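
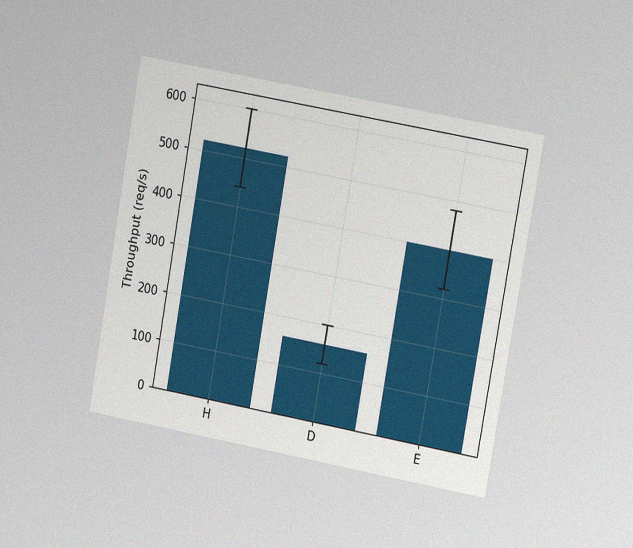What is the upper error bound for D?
The chart is tilted about 10° clockwise and viewed at a slight angle, with some photo noise. The D bar's upper whisker reaches 200req/s.

200req/s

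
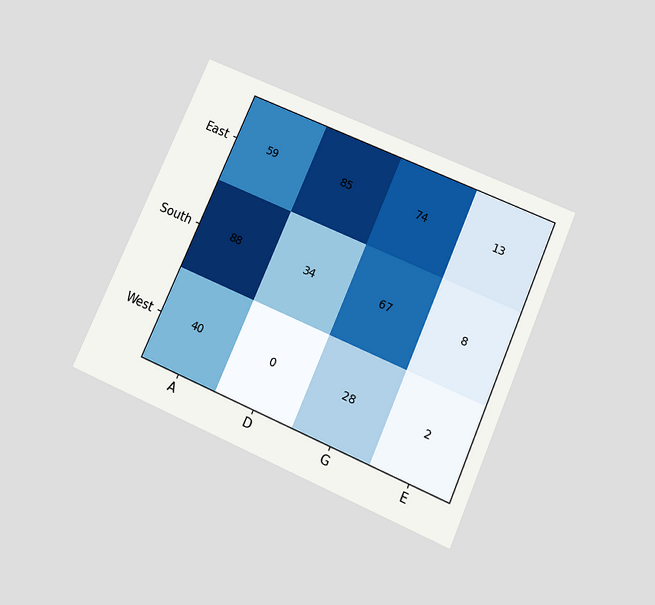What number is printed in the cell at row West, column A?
The chart is tilted about 24° clockwise and viewed slightly from below. The (West, A) cell reads 40.

40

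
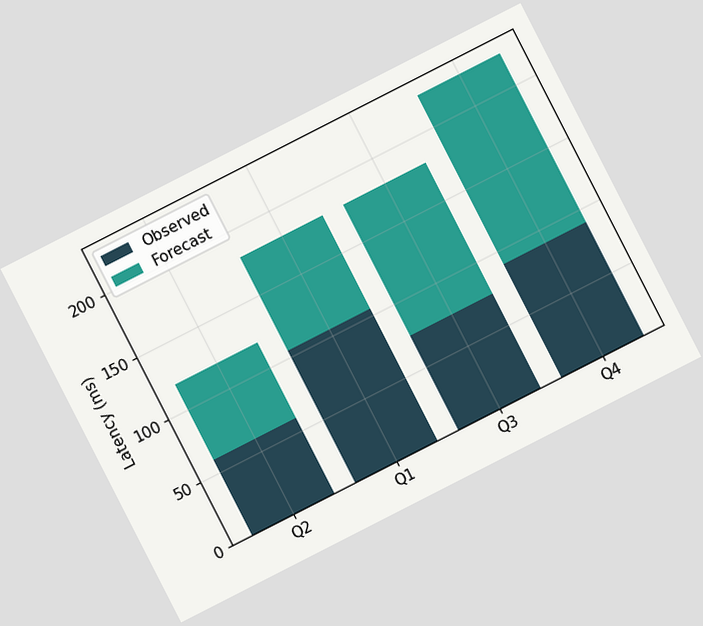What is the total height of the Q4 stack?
225ms

The chart is tilted about 27° counter-clockwise. The Q4 stack's top reaches 225ms on the y-axis.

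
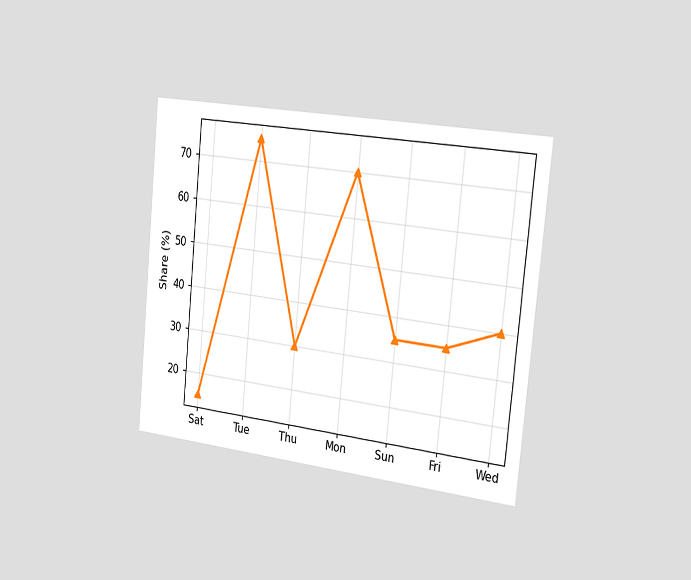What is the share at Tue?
The chart is tilted about 6° clockwise and viewed slightly from the right. At Tue, the line is at 75%.

75%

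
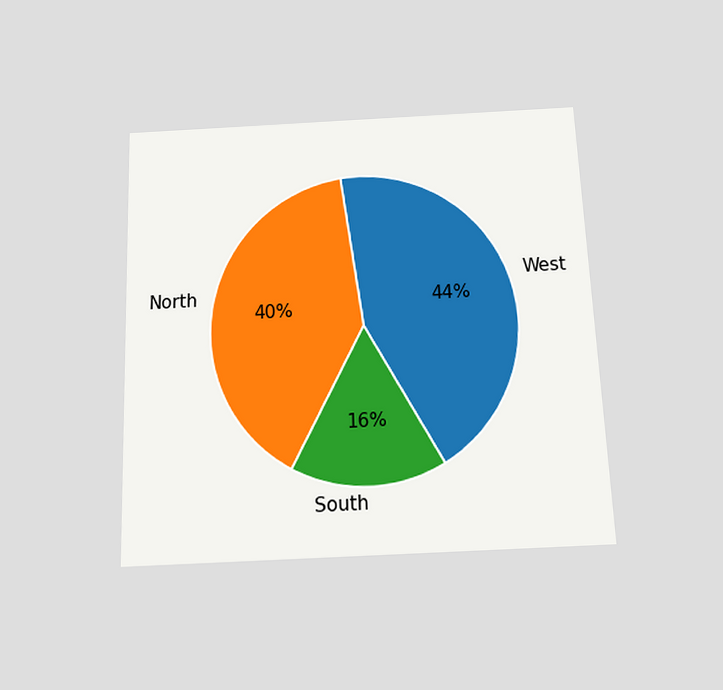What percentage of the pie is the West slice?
The chart is tilted about 2° counter-clockwise and viewed slightly from below. The West slice takes up 44% of the pie.

44%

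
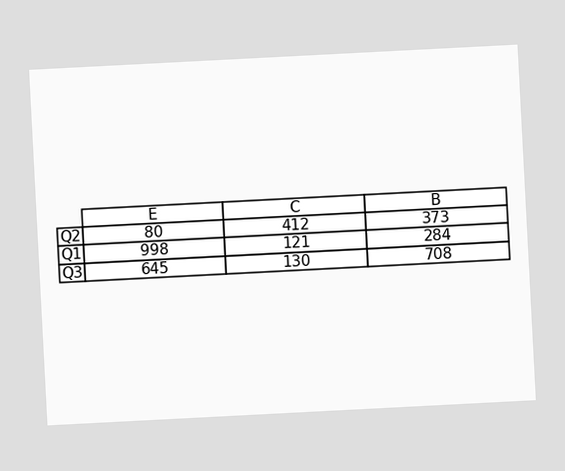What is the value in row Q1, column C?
121

The chart is tilted about 3° counter-clockwise. The (Q1, C) cell reads 121.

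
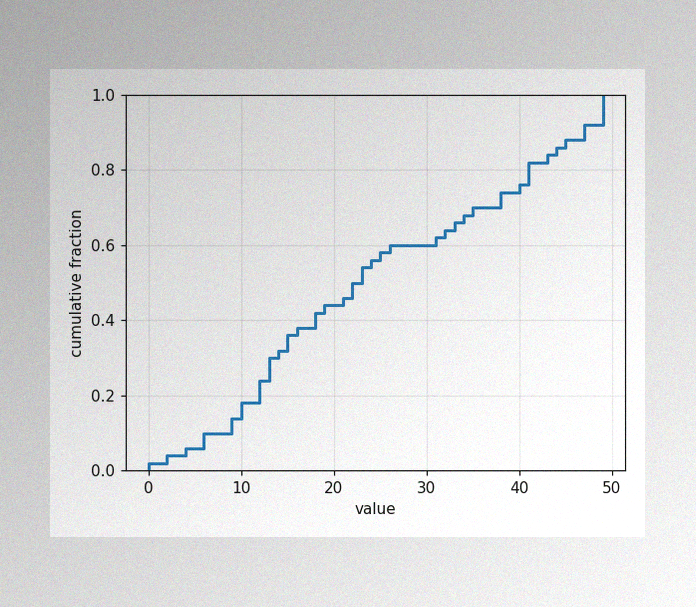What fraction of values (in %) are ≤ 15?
36%

The image has some photo noise and uneven lighting. At x=15 the ECDF step is at 36%.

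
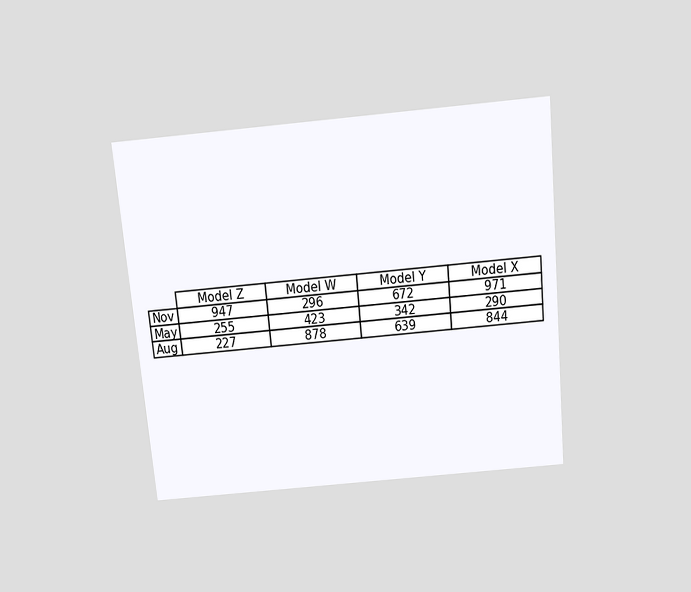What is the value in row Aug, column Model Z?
227

The chart is tilted about 5° counter-clockwise and viewed slightly from above. The (Aug, Model Z) cell reads 227.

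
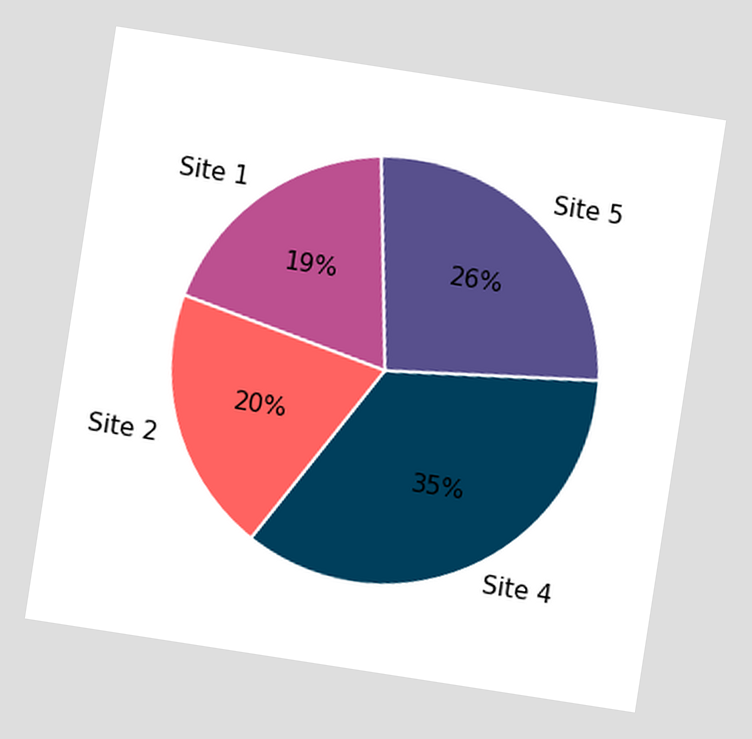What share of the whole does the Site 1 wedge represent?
The chart is tilted about 9° clockwise. The Site 1 slice takes up 19% of the pie.

19%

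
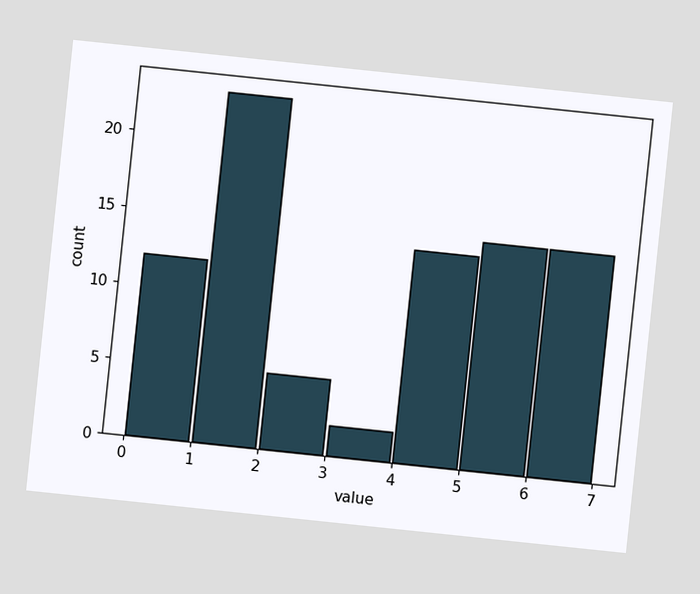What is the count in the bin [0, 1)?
12

The chart is tilted about 6° clockwise. The [0, 1) bin has height 12.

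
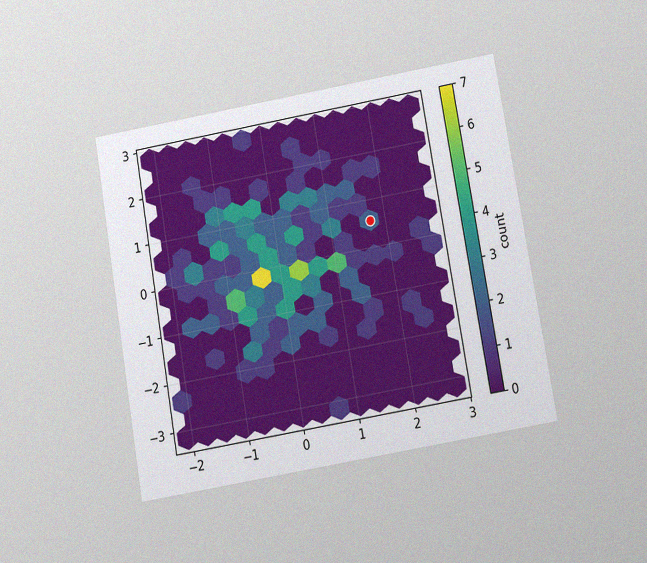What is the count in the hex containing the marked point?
The chart is tilted about 10° counter-clockwise and viewed at a slight angle, with some photo noise. The marked hex reads 2 on the colorbar.

2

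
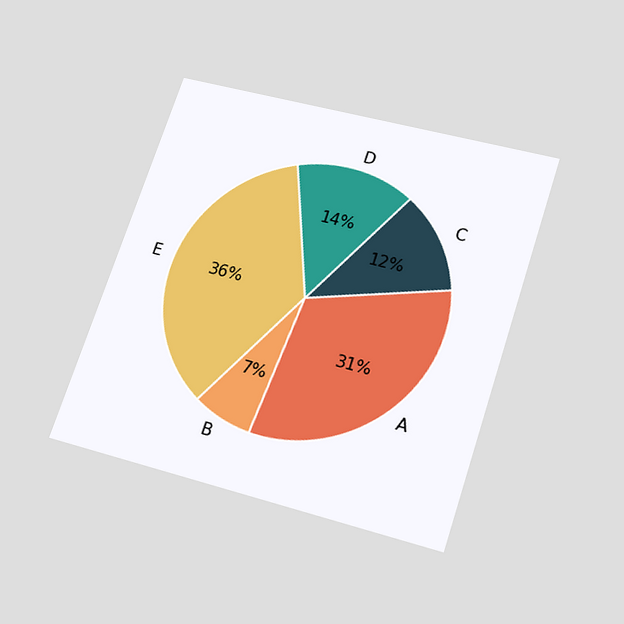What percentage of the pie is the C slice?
12%

The chart is tilted about 18° clockwise and viewed slightly from below. The C slice takes up 12% of the pie.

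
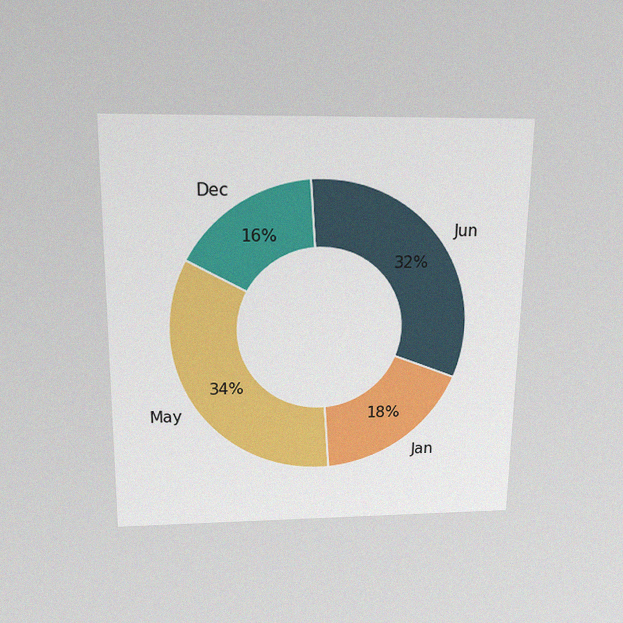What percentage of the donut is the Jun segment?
The chart is viewed slightly from above, with some photo noise. The Jun segment takes up 32% of the ring.

32%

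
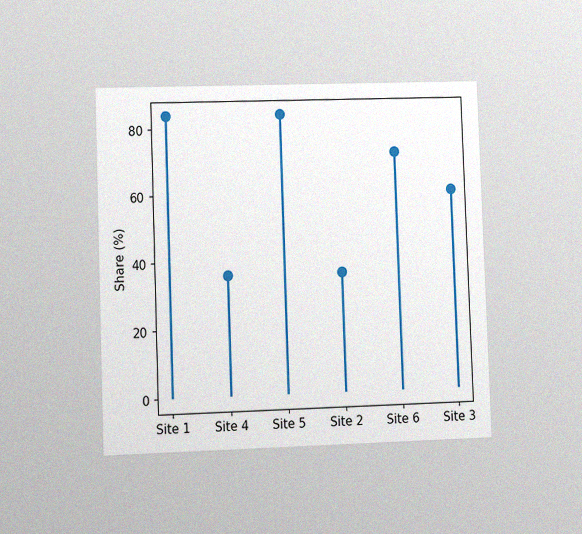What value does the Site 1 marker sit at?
The chart is tilted about 2° counter-clockwise and viewed at a slight angle, with some photo noise. The Site 1 marker sits at 84%.

84%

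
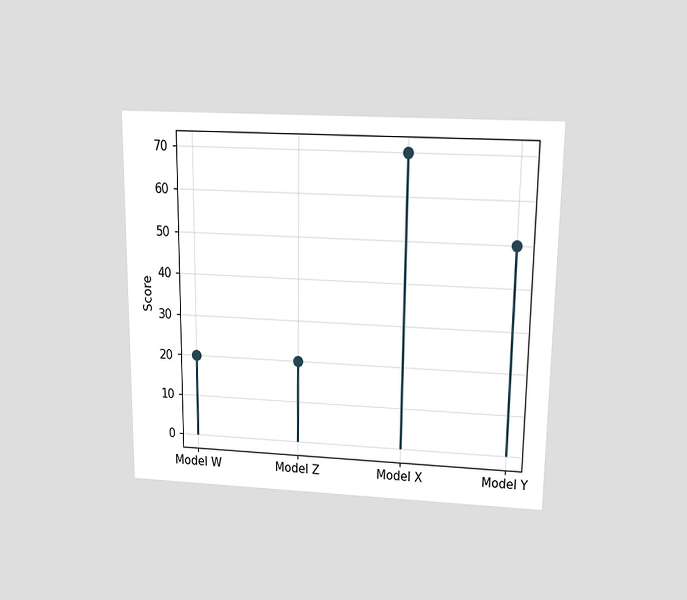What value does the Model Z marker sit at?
20

The chart is viewed slightly from above. The Model Z marker sits at 20.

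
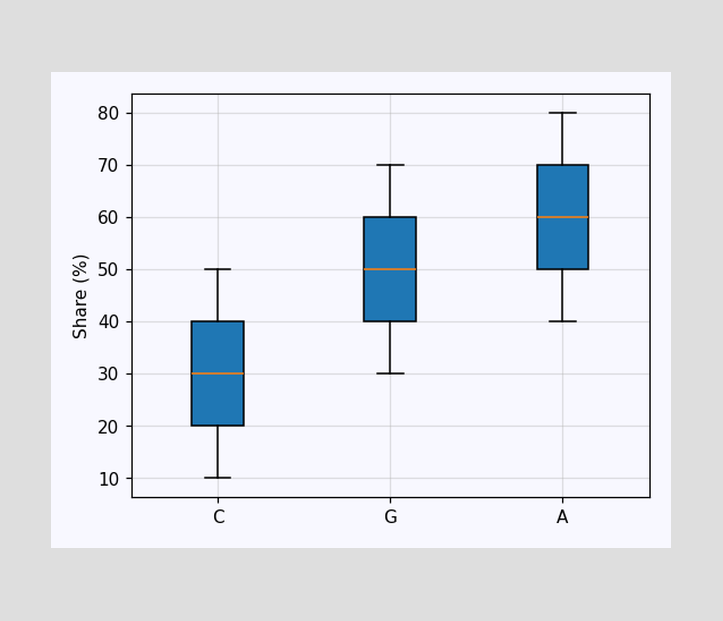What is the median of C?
30%

The median line in the C box sits at 30%.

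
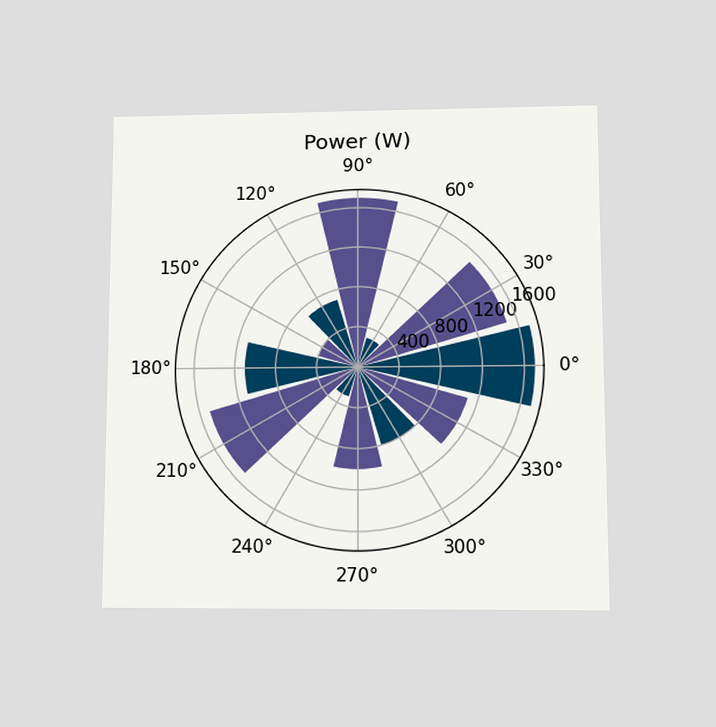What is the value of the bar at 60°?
The chart is viewed slightly from below. The bar at 60° reaches 300W on the radial axis.

300W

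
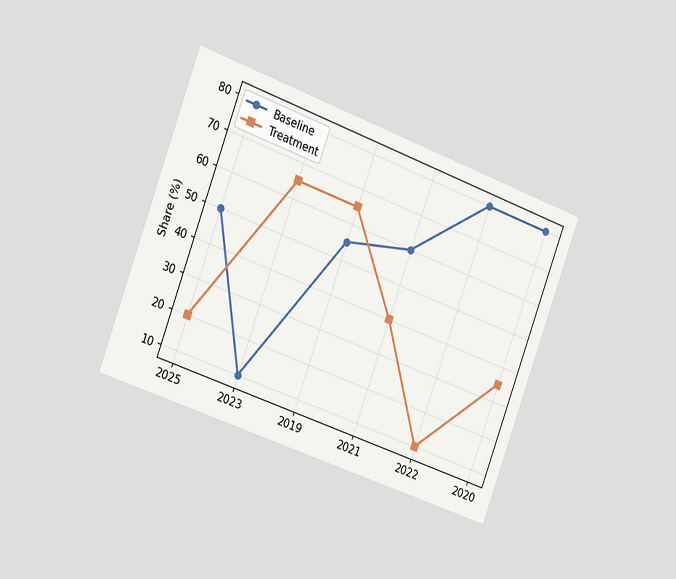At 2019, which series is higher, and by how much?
The chart is tilted about 20° clockwise and viewed slightly from the left. At 2019, Treatment sits above the other line by 10%.

Treatment, by 10%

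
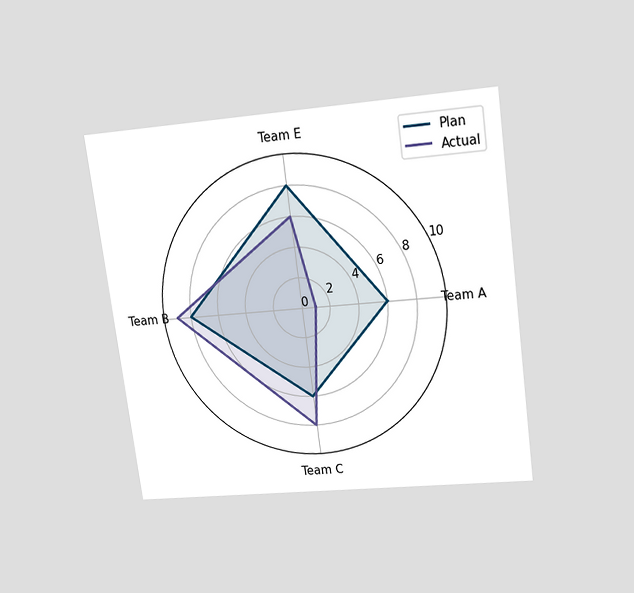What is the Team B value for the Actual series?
9

The chart is tilted about 8° counter-clockwise and viewed slightly from above. On the Team B axis, Actual reaches 9.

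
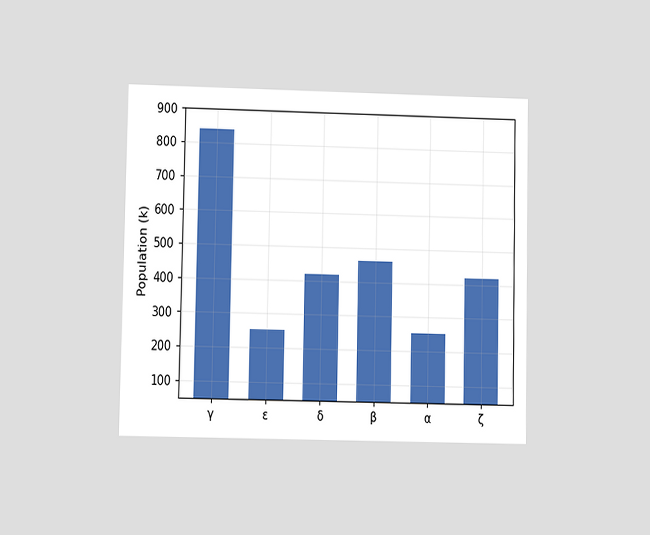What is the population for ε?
252k

The chart is viewed at a slight angle. Reading along the chart's y-axis, the ε bar reaches 252k.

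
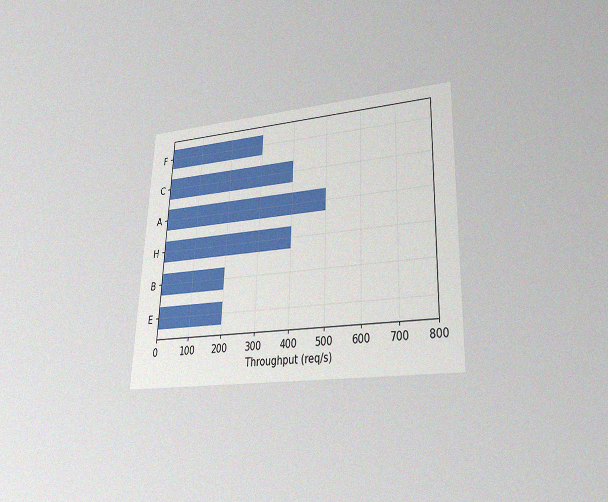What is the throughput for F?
The chart is tilted about 2° clockwise and viewed at a slight angle, with some photo noise. Reading along the chart's x-axis, the F bar reaches 300req/s.

300req/s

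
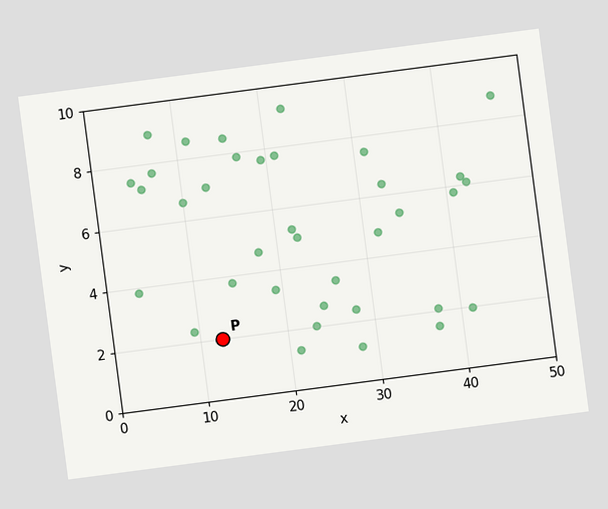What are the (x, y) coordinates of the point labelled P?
The chart is tilted about 7° counter-clockwise. Following the gridlines from P to each axis, P sits at (12.5, 2).

(12.5, 2)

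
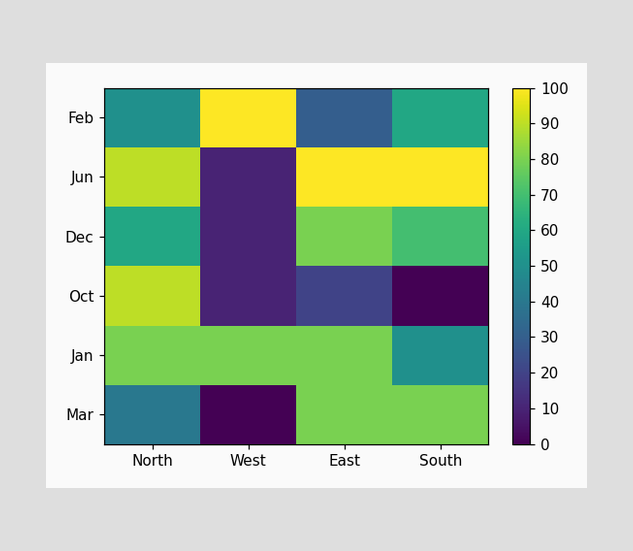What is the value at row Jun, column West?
10

Matching cell (Jun, West) against the colorbar gives 10.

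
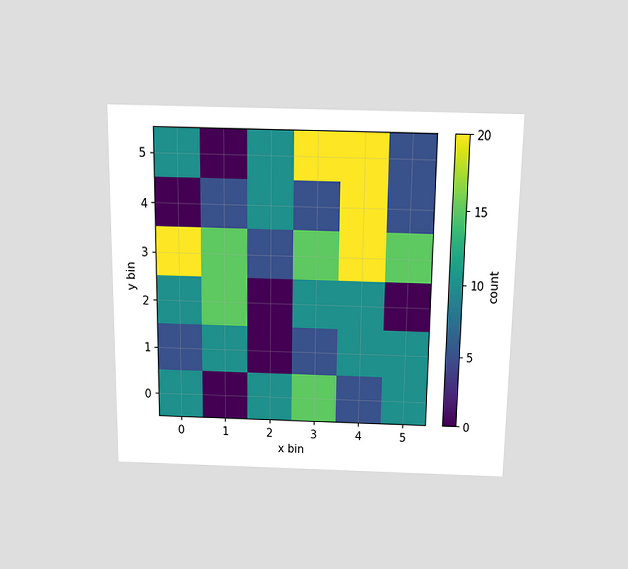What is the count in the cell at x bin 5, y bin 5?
The chart is viewed slightly from above. Matching the cell (5, 5) against the colorbar gives 5.

5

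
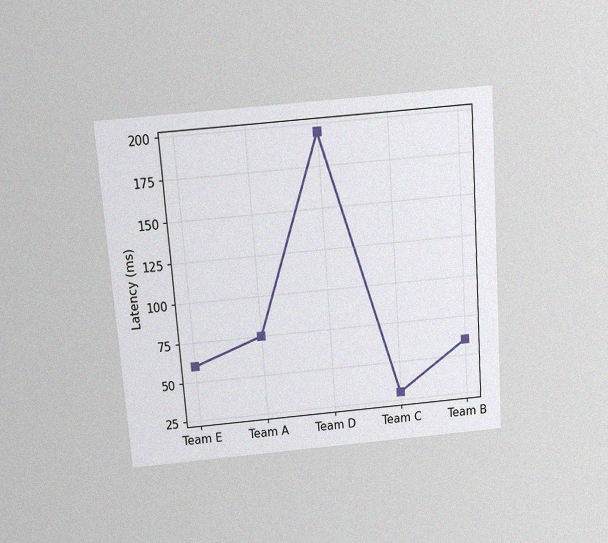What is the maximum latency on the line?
The chart is tilted about 4° counter-clockwise and viewed slightly from above, with some photo noise. The highest point is at Team D, and reading across to the y-axis gives 195ms.

195ms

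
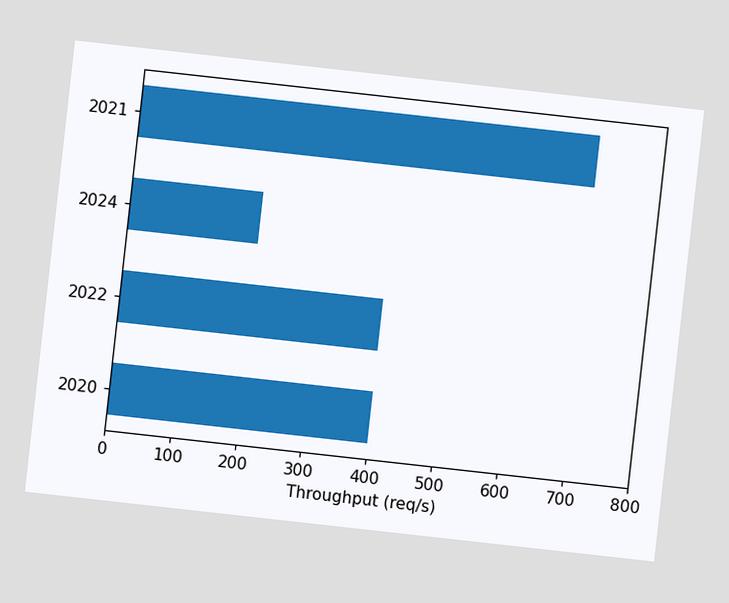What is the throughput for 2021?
The chart is tilted about 6° clockwise. Reading along the chart's x-axis, the 2021 bar reaches 700req/s.

700req/s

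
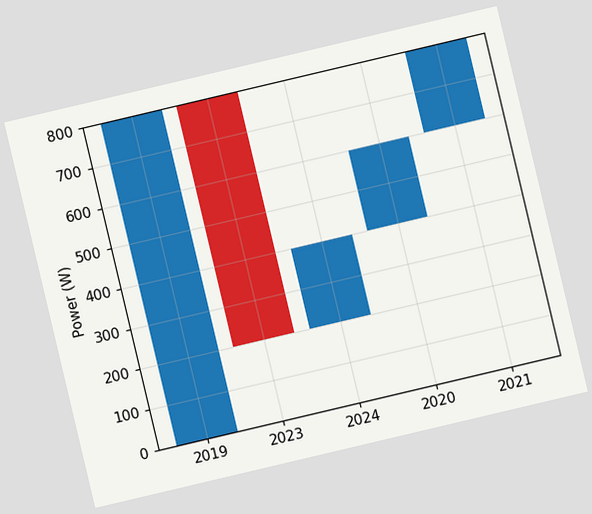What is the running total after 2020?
600W

The chart is tilted about 13° counter-clockwise. After 2020 the running total reaches 600W.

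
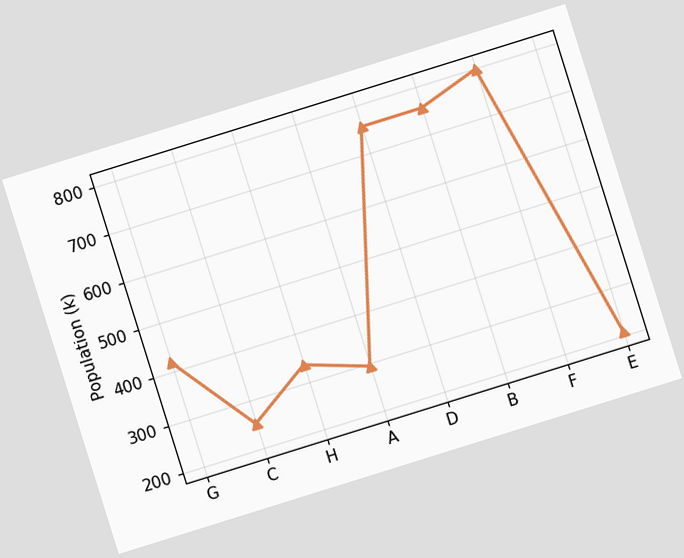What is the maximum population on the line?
The chart is tilted about 17° counter-clockwise. The highest point is at F, and reading across to the y-axis gives 798k.

798k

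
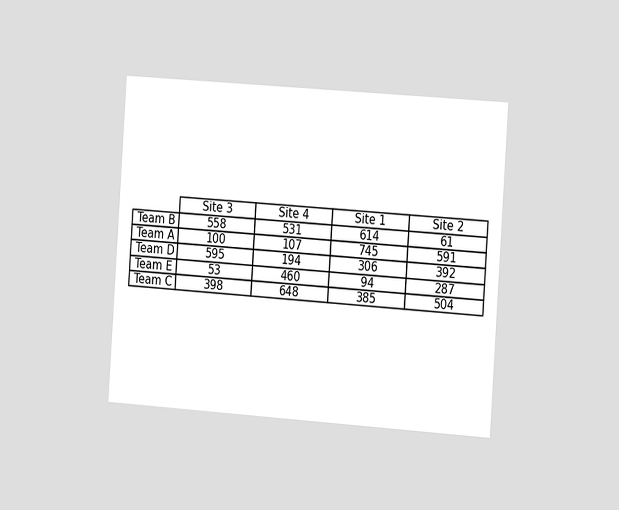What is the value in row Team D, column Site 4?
The chart is tilted about 4° clockwise and viewed slightly from the right. The (Team D, Site 4) cell reads 194.

194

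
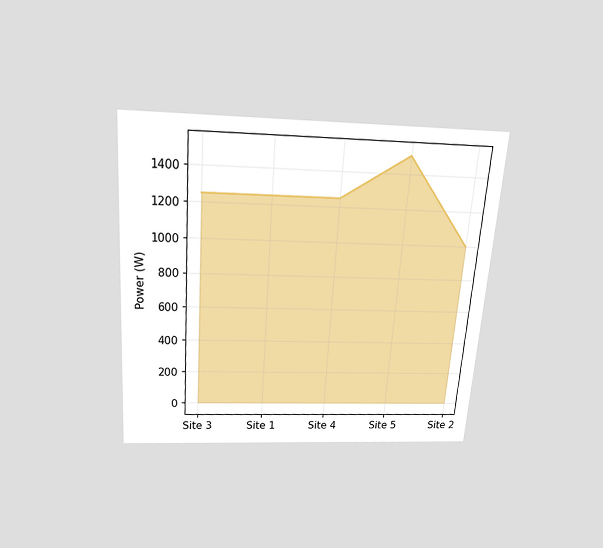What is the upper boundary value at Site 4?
1250W

The chart is tilted about 4° clockwise and viewed slightly from above. At Site 4 the upper boundary is at 1250W.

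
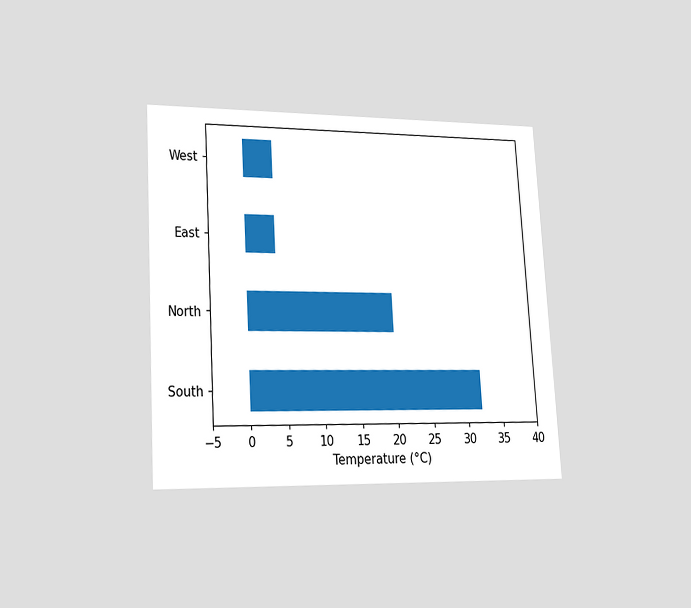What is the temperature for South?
32°C

The chart is tilted about 3° counter-clockwise and viewed slightly from the left. Reading along the chart's x-axis, the South bar reaches 32°C.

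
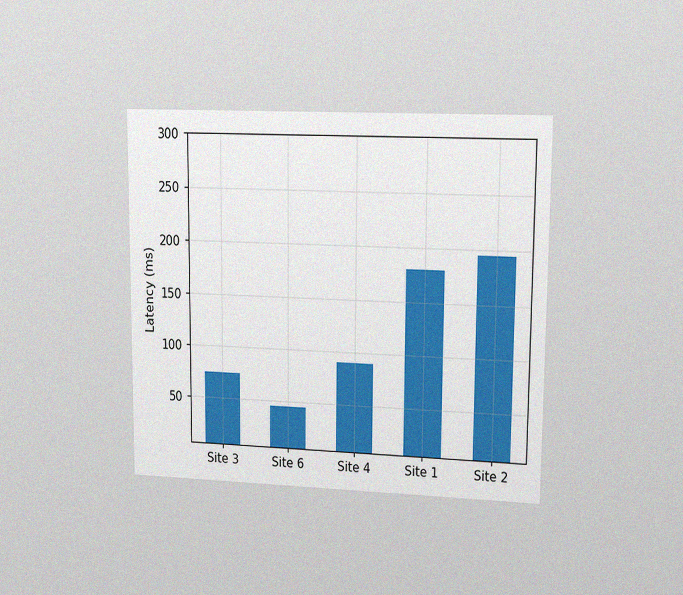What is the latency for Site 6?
The chart is viewed at a slight angle, with some photo noise. Reading along the chart's y-axis, the Site 6 bar reaches 45ms.

45ms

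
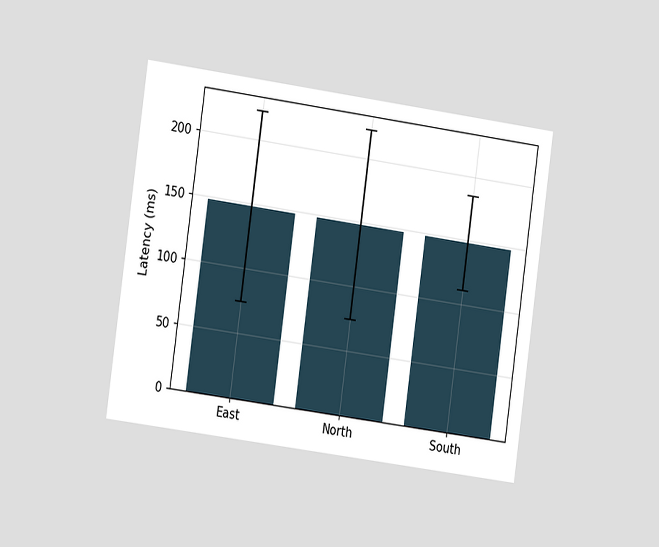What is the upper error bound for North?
222ms

The chart is tilted about 8° clockwise and viewed slightly from the left. The North bar's upper whisker reaches 222ms.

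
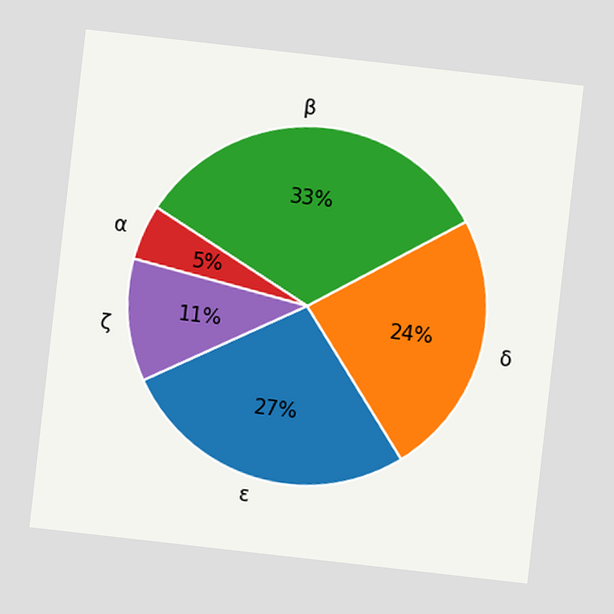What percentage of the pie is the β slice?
The chart is tilted about 6° clockwise. The β slice takes up 33% of the pie.

33%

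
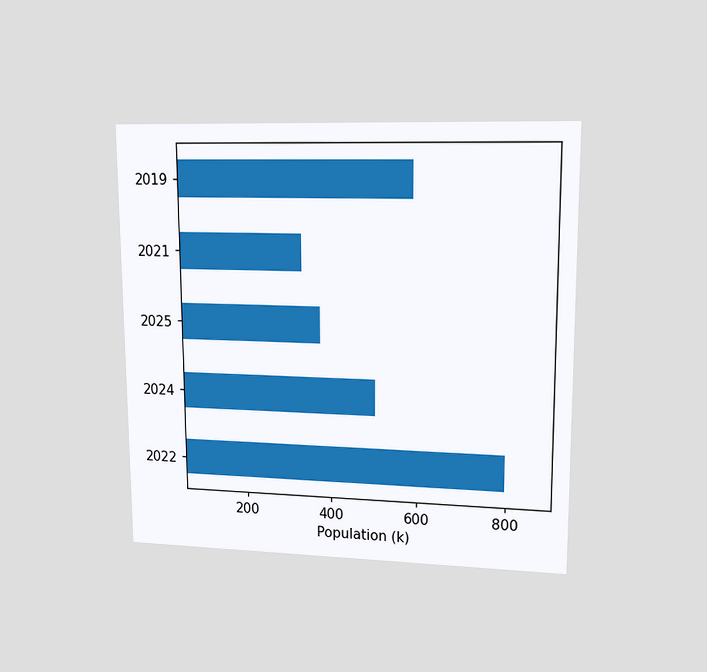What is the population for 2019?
588k

The chart is viewed at a slight angle. Reading along the chart's x-axis, the 2019 bar reaches 588k.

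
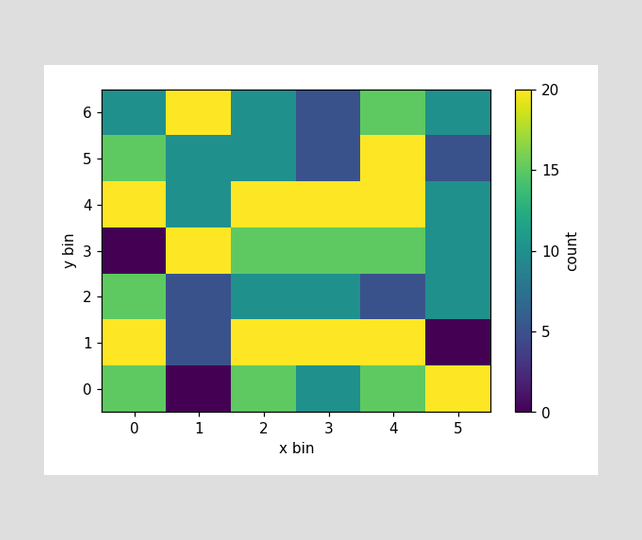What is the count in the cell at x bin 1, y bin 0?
Matching the cell (1, 0) against the colorbar gives 0.

0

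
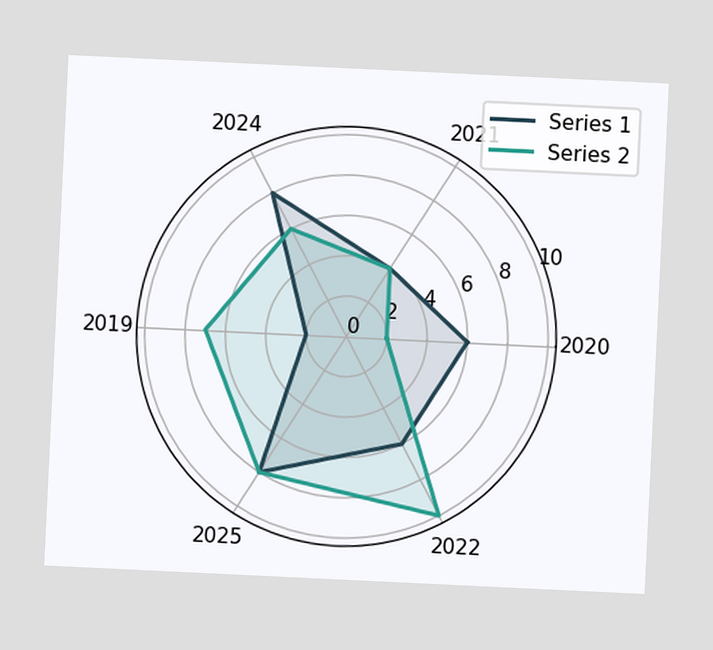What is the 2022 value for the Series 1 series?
The chart is tilted about 3° clockwise. On the 2022 axis, Series 1 reaches 6.

6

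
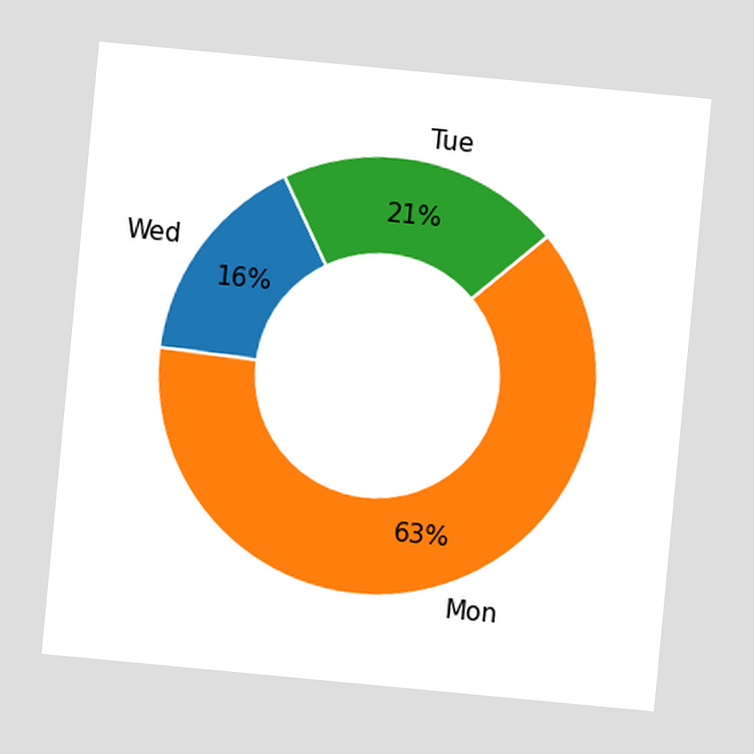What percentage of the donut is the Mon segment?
The chart is tilted about 5° clockwise. The Mon segment takes up 63% of the ring.

63%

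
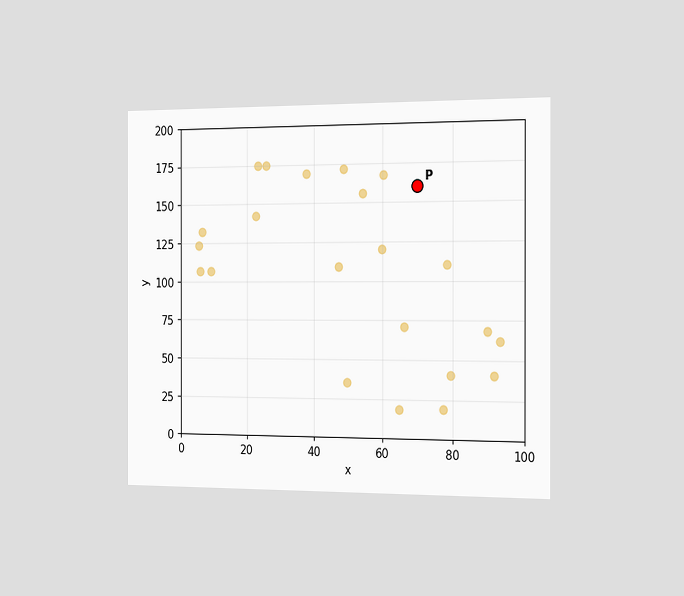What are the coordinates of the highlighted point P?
(70, 160)

The chart is viewed slightly from the right. Following the gridlines from P to each axis, P sits at (70, 160).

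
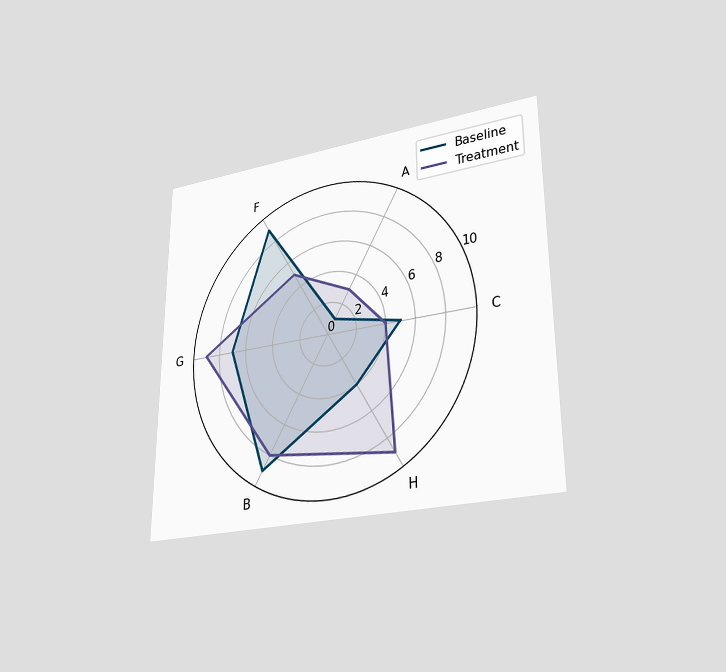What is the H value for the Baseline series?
The chart is viewed at a slight angle. On the H axis, Baseline reaches 4.

4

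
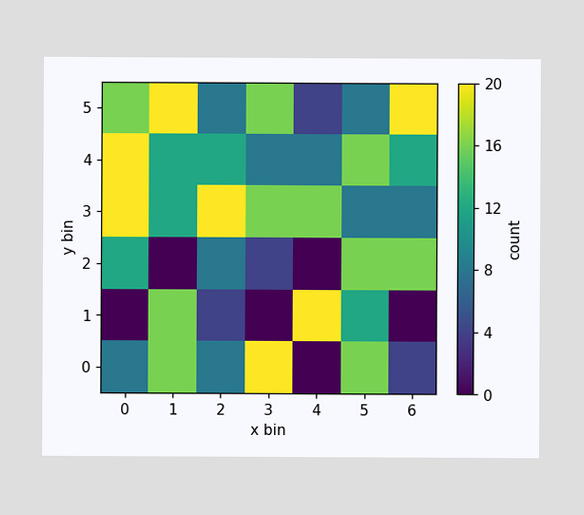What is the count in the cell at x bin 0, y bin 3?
Matching the cell (0, 3) against the colorbar gives 20.

20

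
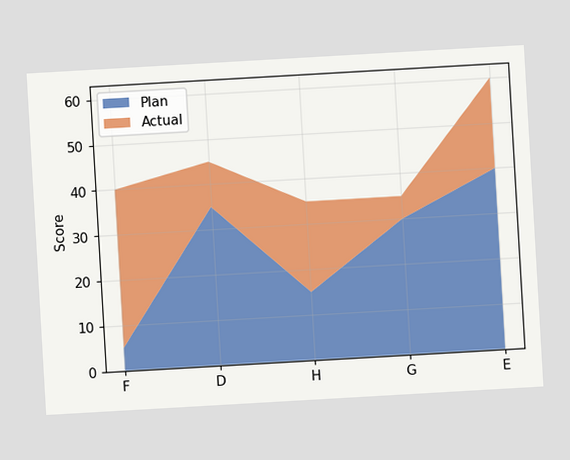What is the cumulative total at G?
35

The chart is tilted about 3° counter-clockwise. The stacked total at G reaches 35.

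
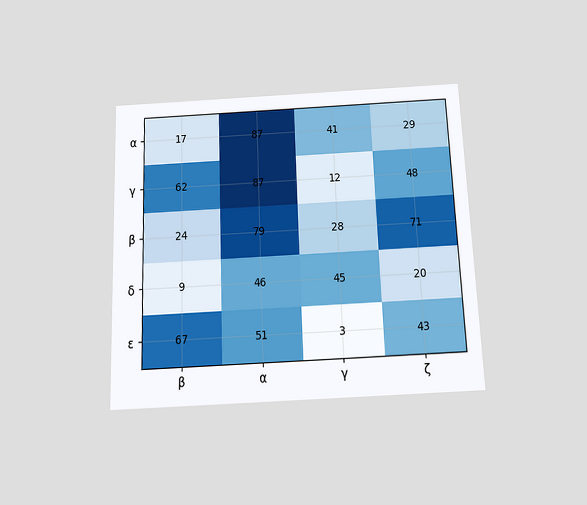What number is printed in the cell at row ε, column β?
The chart is tilted about 2° counter-clockwise and viewed slightly from below. The (ε, β) cell reads 67.

67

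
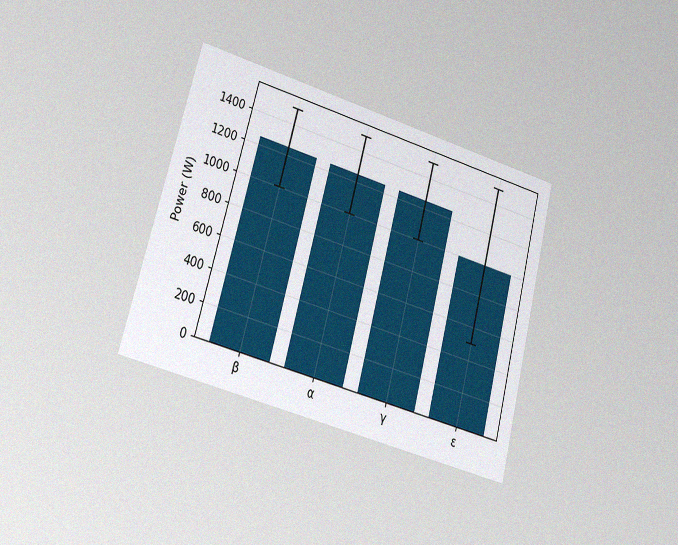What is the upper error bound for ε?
The chart is tilted about 15° clockwise and viewed at a slight angle, with some photo noise. The ε bar's upper whisker reaches 1500W.

1500W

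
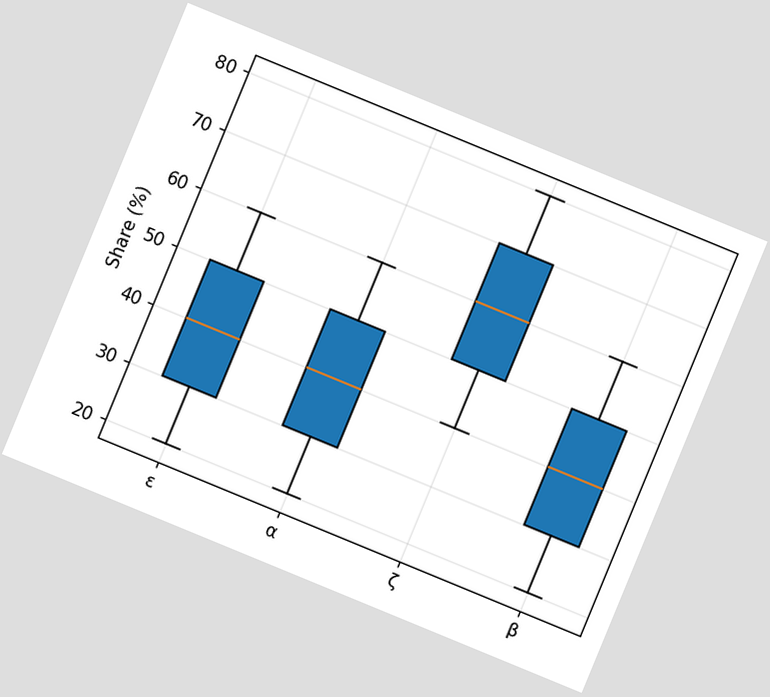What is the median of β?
40%

The chart is tilted about 22° clockwise. The median line in the β box sits at 40%.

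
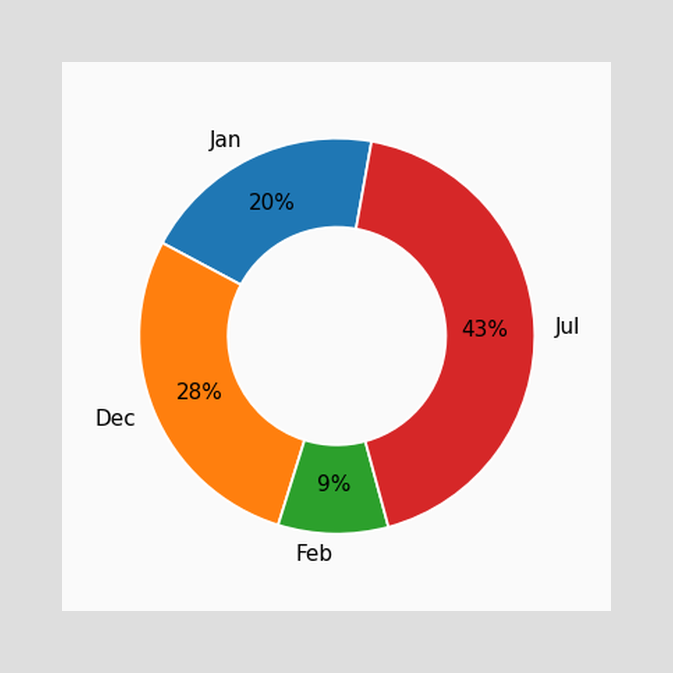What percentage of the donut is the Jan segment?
The Jan segment takes up 20% of the ring.

20%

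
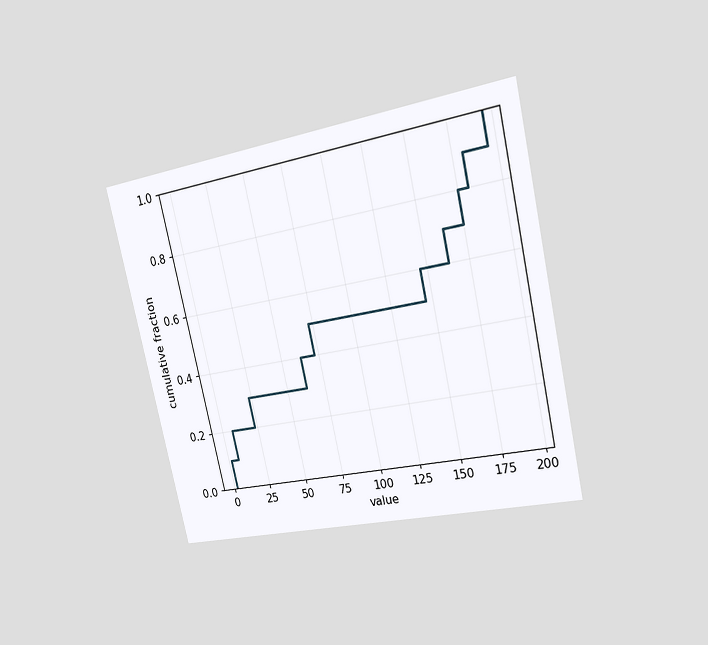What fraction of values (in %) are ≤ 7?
20%

The chart is tilted about 13° counter-clockwise and viewed slightly from the right. At x=7 the ECDF step is at 20%.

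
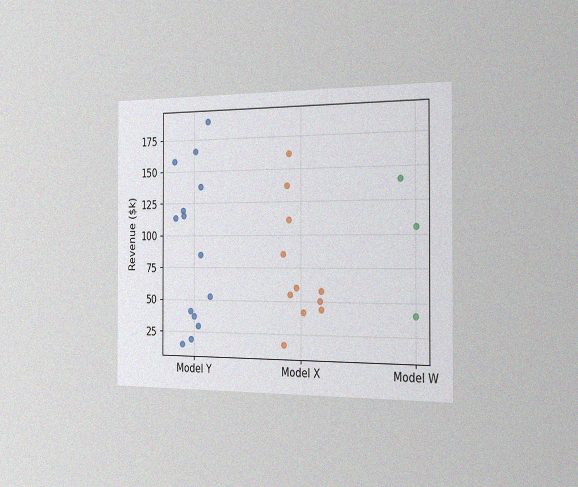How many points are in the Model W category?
3

The chart is viewed slightly from the right, with some photo noise. Counting the markers in the Model W column gives 3.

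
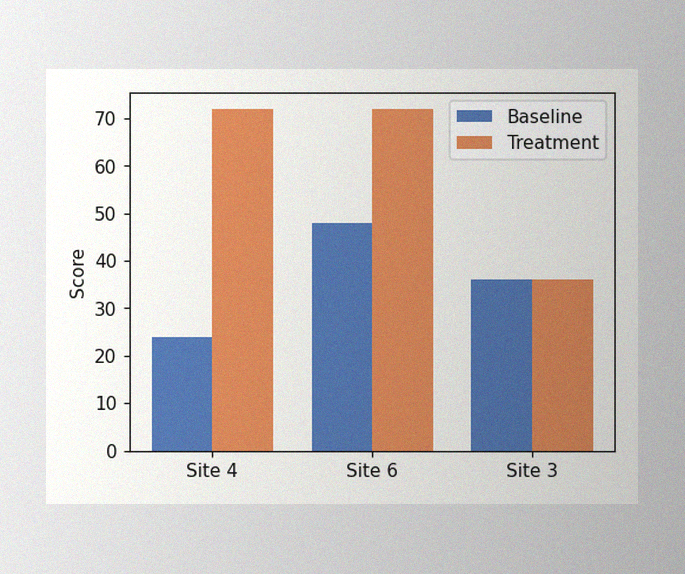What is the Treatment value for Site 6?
The image has some photo noise and uneven lighting. The Treatment bar at Site 6 reaches 72 on the y-axis.

72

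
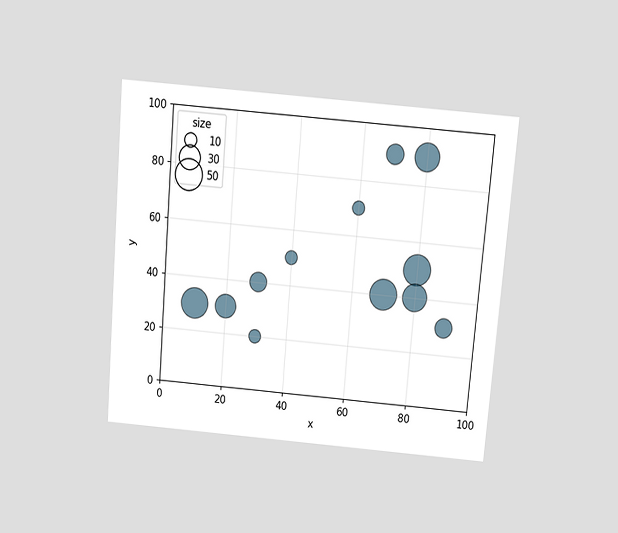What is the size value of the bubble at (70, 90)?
The chart is tilted about 5° clockwise and viewed slightly from above. Matching the bubble at (70, 90) against the size legend gives 20.

20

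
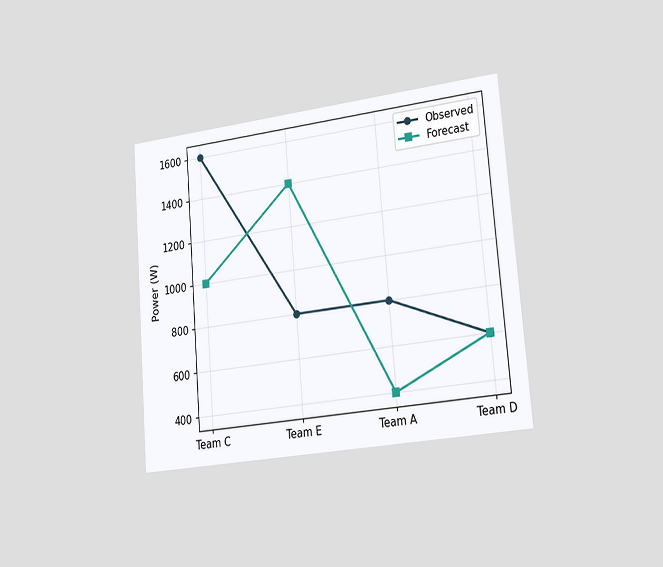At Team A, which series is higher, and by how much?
The chart is tilted about 5° counter-clockwise and viewed slightly from the right. At Team A, Observed sits above the other line by 400W.

Observed, by 400W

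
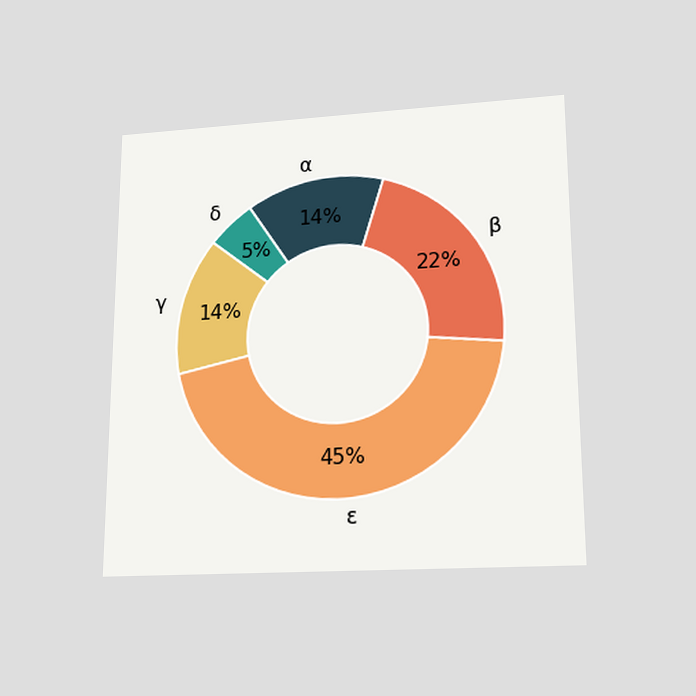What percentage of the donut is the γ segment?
The chart is viewed slightly from below. The γ segment takes up 14% of the ring.

14%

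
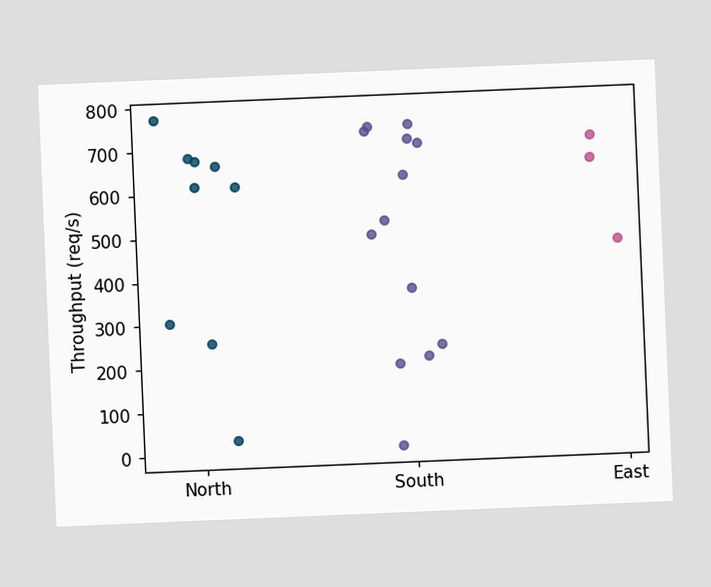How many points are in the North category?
The chart is tilted about 2° counter-clockwise. Counting the markers in the North column gives 9.

9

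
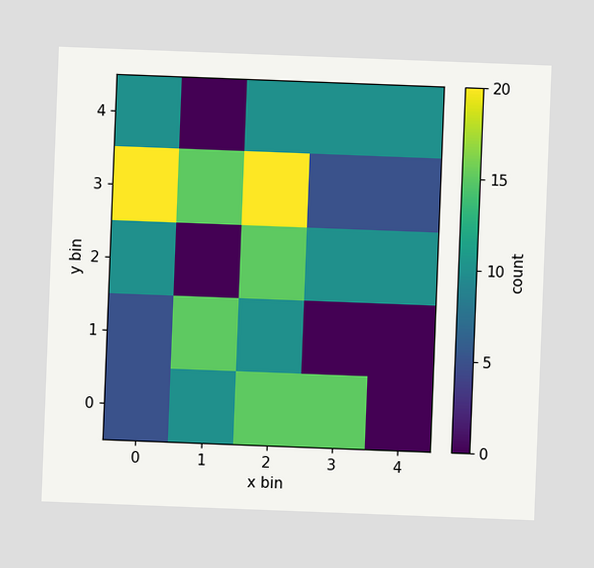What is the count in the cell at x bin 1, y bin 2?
0

The chart is tilted about 2° clockwise. Matching the cell (1, 2) against the colorbar gives 0.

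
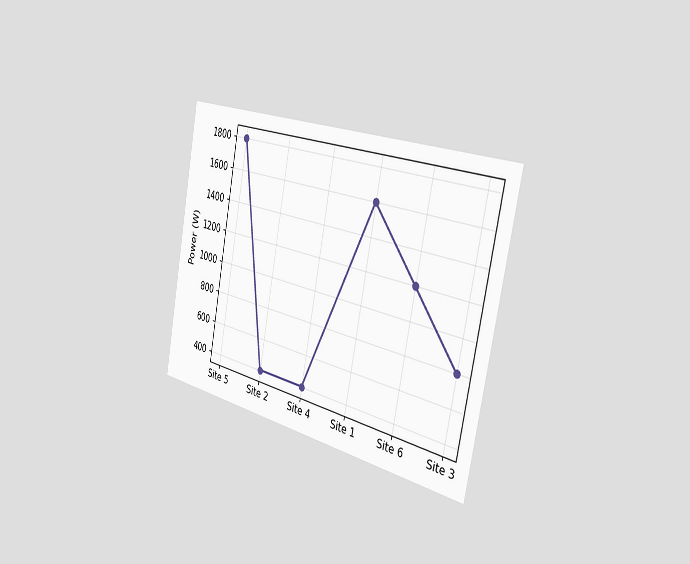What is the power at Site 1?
The chart is tilted about 11° clockwise and viewed slightly from the right. At Site 1, the line is at 1600W.

1600W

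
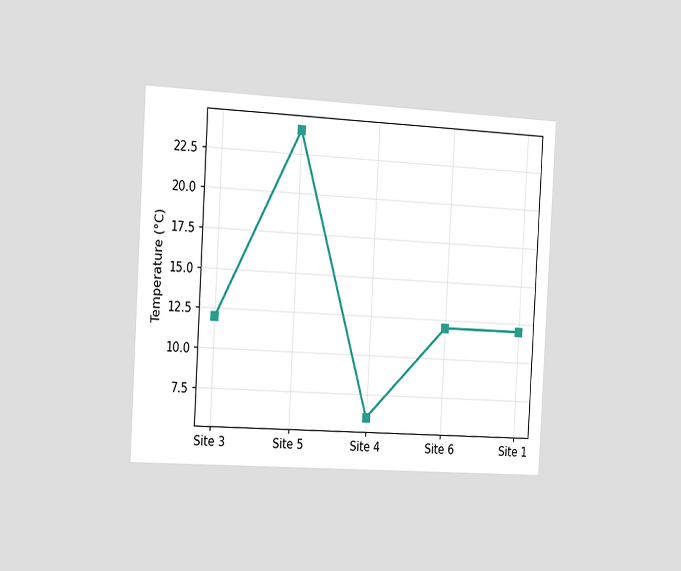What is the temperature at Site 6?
The chart is tilted about 3° clockwise and viewed slightly from the left. At Site 6, the line is at 12°C.

12°C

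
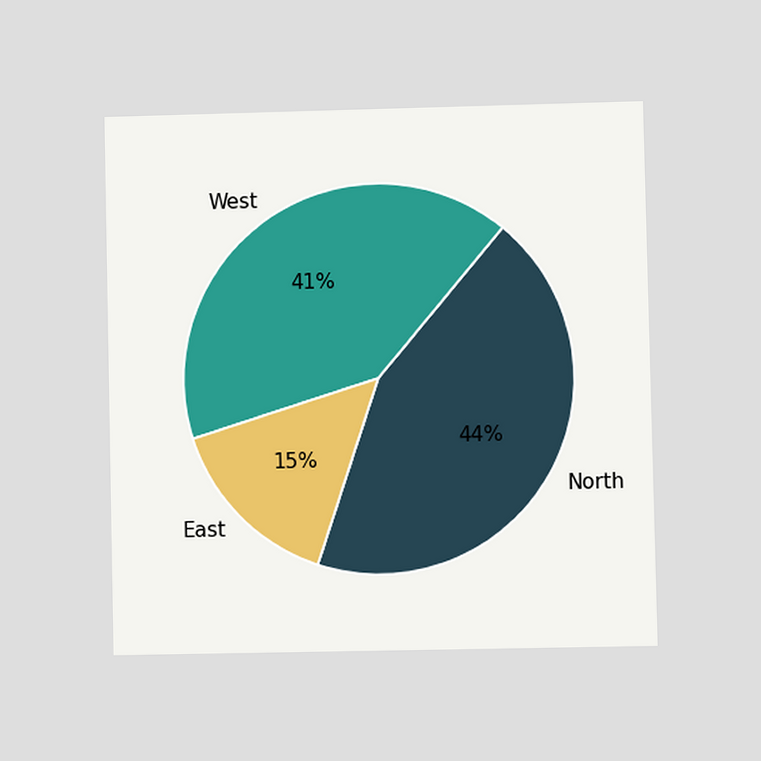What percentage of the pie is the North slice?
The chart is viewed at a slight angle. The North slice takes up 44% of the pie.

44%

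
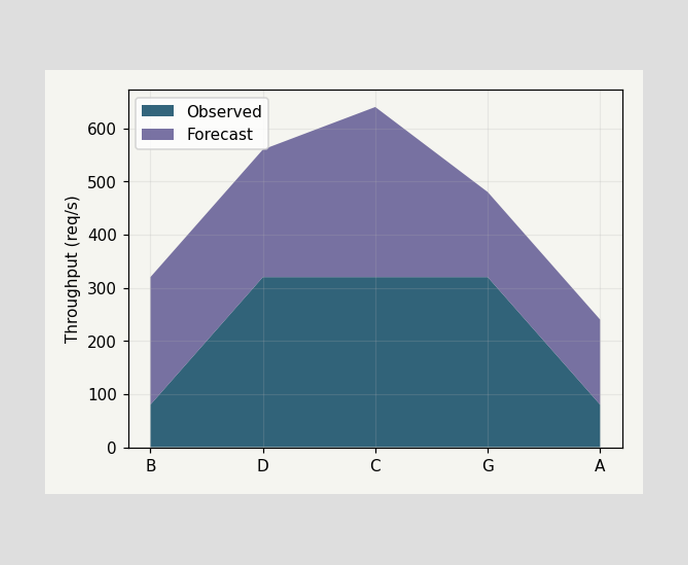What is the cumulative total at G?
The stacked total at G reaches 480req/s.

480req/s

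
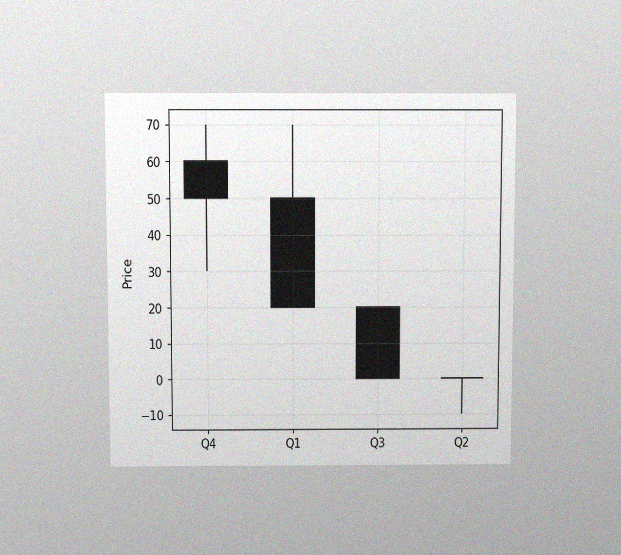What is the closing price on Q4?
The chart is viewed slightly from above, with some photo noise. The Q4 candle closes at 50.

50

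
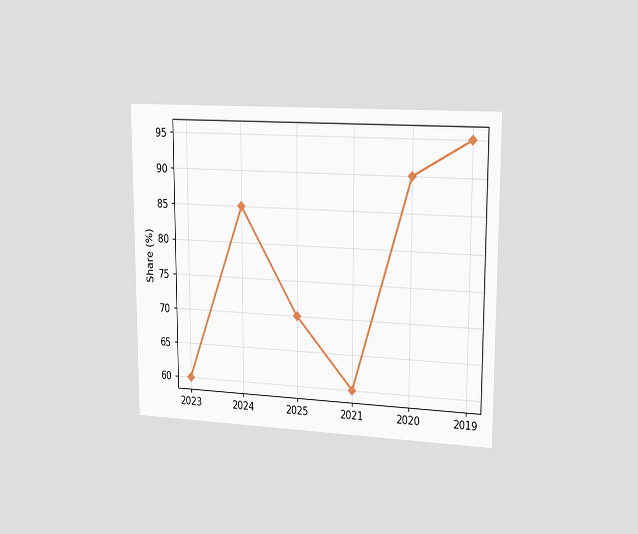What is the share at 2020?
90%

The chart is viewed slightly from the right. At 2020, the line is at 90%.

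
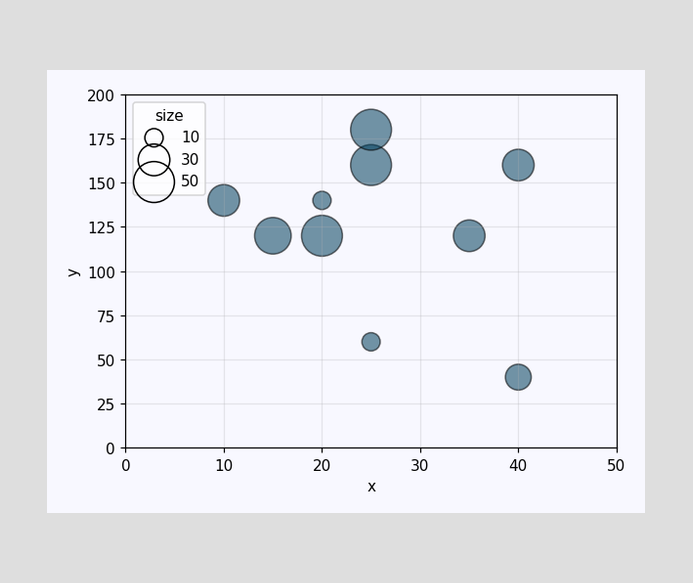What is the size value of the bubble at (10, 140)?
30

Matching the bubble at (10, 140) against the size legend gives 30.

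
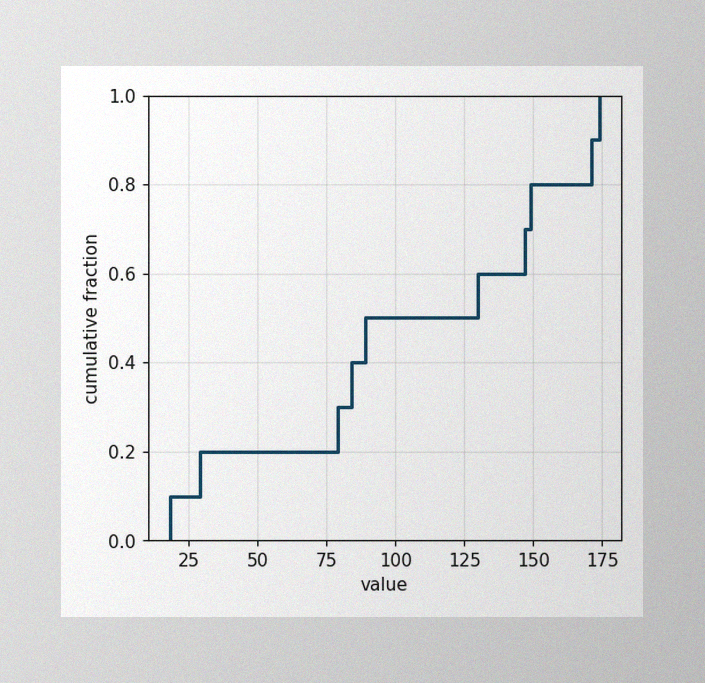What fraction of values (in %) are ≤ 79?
The image has some photo noise and uneven lighting. At x=79 the ECDF step is at 30%.

30%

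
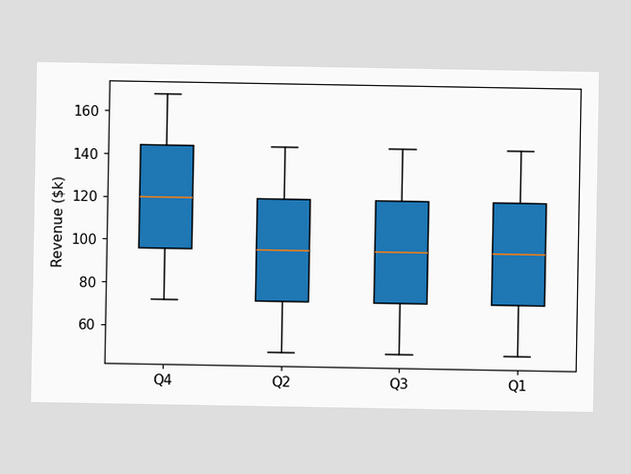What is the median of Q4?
$120k

The median line in the Q4 box sits at $120k.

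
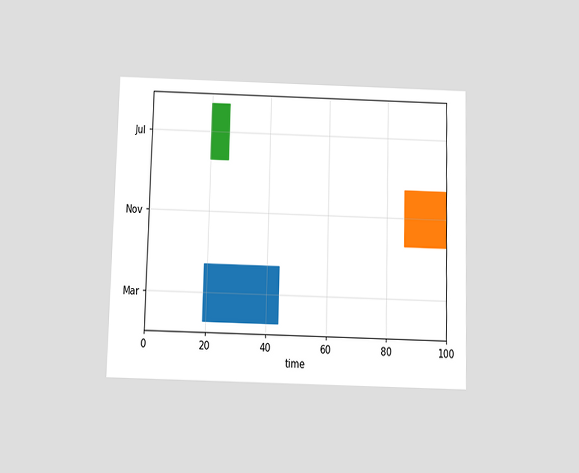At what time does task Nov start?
86

The chart is viewed slightly from below. The Nov bar begins at t=86.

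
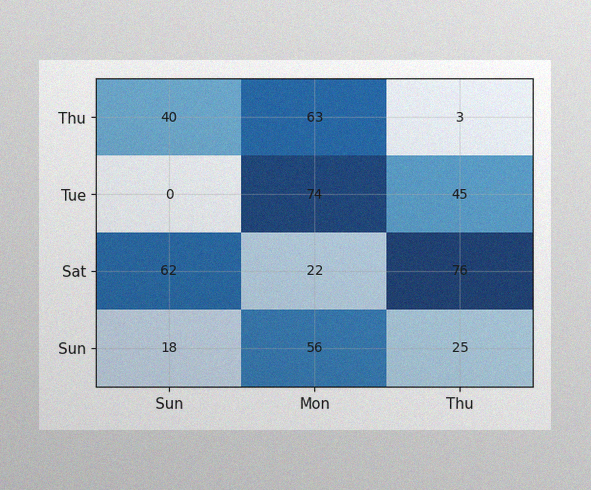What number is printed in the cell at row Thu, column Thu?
3

The image has some photo noise and uneven lighting. The (Thu, Thu) cell reads 3.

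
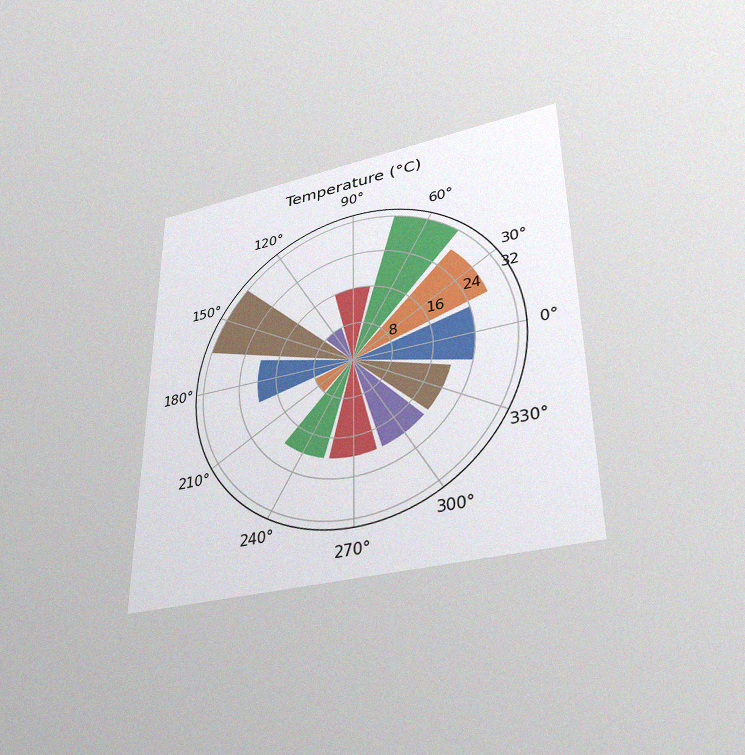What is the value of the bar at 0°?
24°C

The chart is viewed slightly from below, with some photo noise. The bar at 0° reaches 24°C on the radial axis.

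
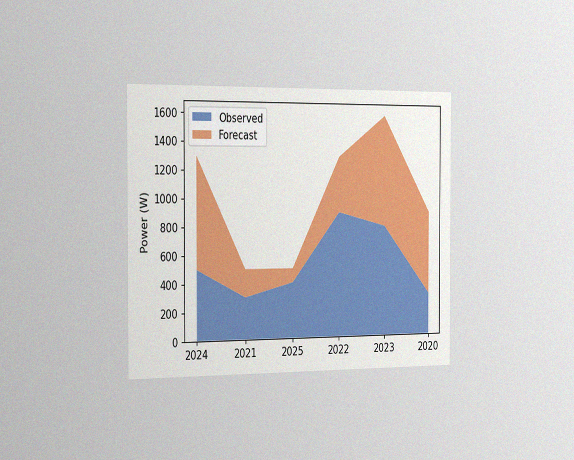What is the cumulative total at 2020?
The chart is viewed slightly from the left, with some photo noise. The stacked total at 2020 reaches 900W.

900W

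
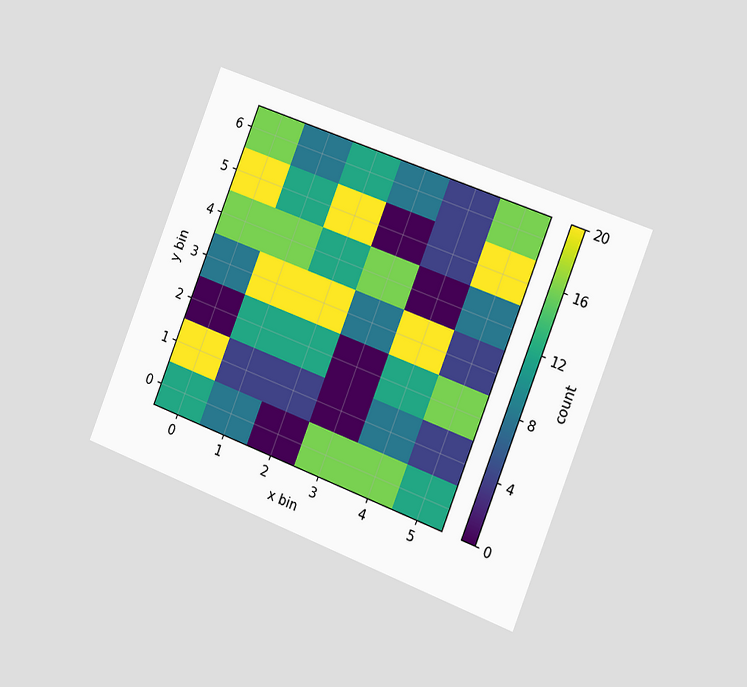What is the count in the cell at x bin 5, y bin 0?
The chart is tilted about 21° clockwise and viewed slightly from the right. Matching the cell (5, 0) against the colorbar gives 12.

12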